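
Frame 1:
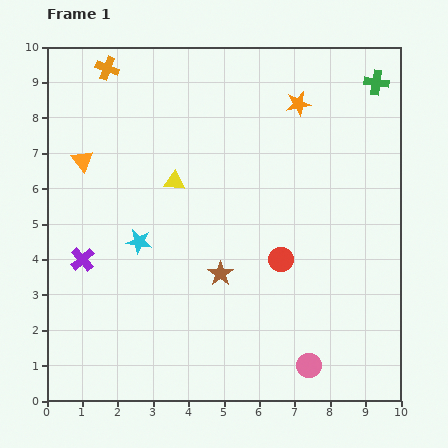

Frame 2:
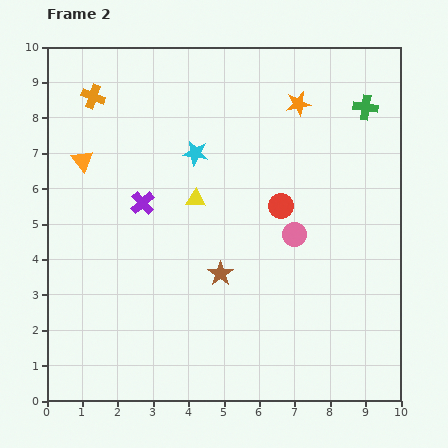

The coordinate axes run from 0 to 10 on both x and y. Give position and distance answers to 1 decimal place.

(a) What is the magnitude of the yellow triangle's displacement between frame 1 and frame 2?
0.8

The yellow triangle moved from (3.6, 6.2) to (4.2, 5.7), a distance of √(0.6² + 0.5²) ≈ 0.8.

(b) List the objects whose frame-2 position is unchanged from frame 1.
the orange triangle, the brown star, the orange star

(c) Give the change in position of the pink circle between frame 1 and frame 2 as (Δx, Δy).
(-0.4, 3.7)

The pink circle was at (7.4, 1.0) in frame 1 and (7.0, 4.7) in frame 2.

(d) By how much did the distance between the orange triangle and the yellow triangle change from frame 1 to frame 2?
+0.7

Distance in frame 1: 2.7. Distance in frame 2: 3.4.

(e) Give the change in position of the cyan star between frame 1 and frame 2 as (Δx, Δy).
(1.6, 2.5)

The cyan star was at (2.6, 4.5) in frame 1 and (4.2, 7.0) in frame 2.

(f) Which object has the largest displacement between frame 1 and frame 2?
the pink circle

(moved 3.7; next 3.0)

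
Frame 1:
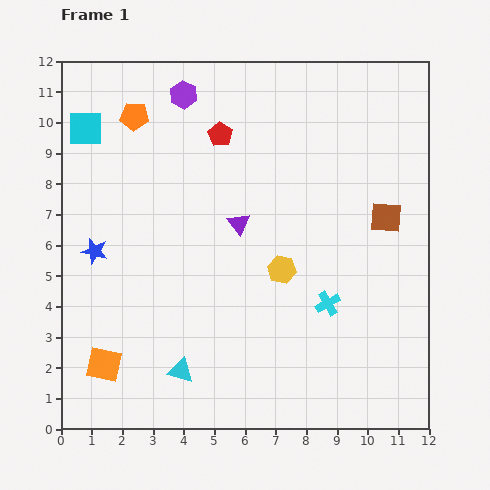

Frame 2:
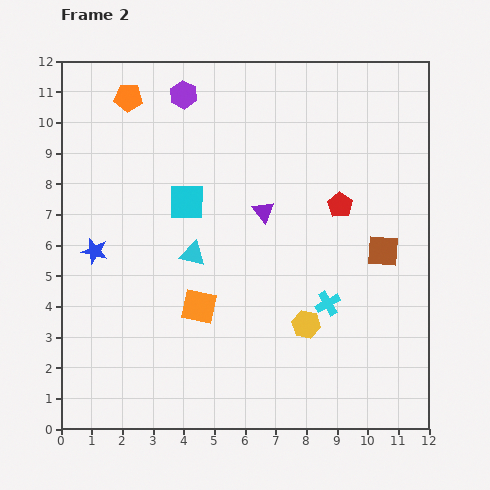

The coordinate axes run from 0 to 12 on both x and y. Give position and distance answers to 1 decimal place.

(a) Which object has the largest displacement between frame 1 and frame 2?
the red pentagon

(moved 4.5; next 4.1)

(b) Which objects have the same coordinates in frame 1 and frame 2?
the purple hexagon, the cyan cross, the blue star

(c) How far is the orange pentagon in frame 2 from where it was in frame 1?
0.6

The orange pentagon moved from (2.4, 10.2) to (2.2, 10.8), a distance of √(0.2² + 0.6²) ≈ 0.6.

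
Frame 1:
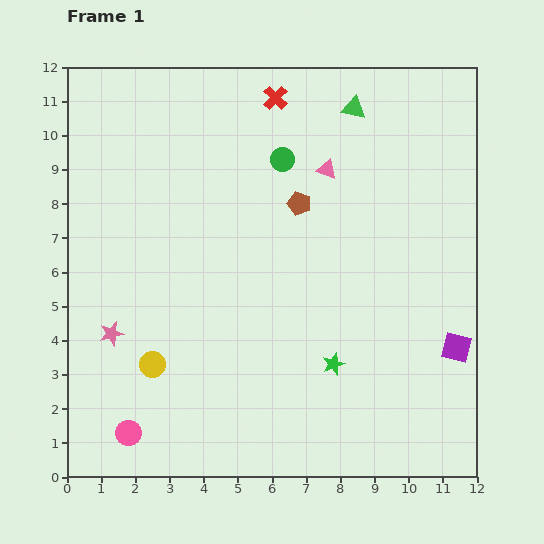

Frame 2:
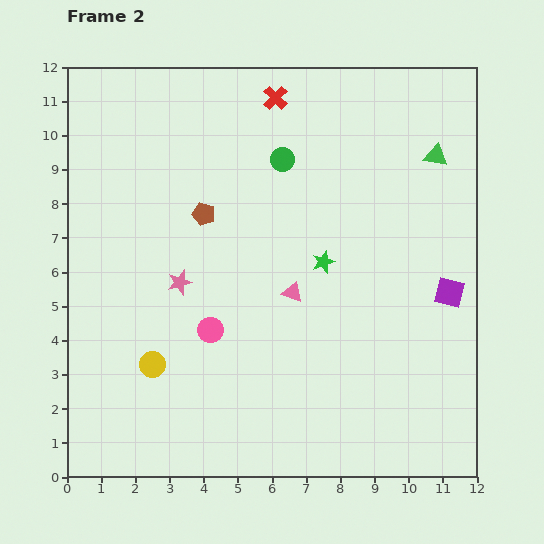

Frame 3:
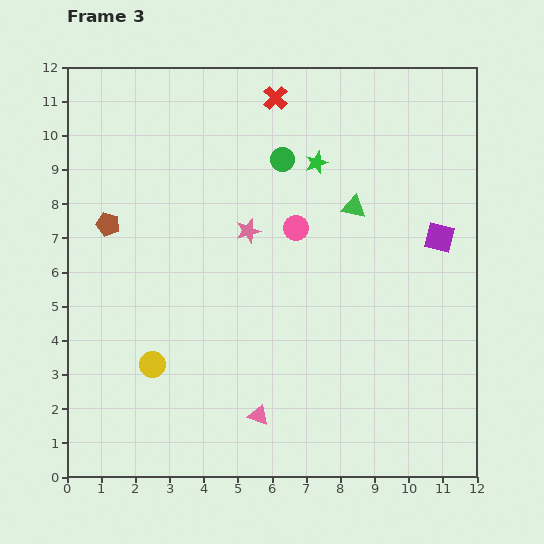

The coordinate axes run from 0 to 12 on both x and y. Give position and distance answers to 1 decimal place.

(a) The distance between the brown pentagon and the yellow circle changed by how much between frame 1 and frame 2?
-1.8

Distance in frame 1: 6.4. Distance in frame 2: 4.6.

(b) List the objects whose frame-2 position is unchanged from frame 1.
the green circle, the red cross, the yellow circle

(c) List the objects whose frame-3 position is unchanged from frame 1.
the green circle, the red cross, the yellow circle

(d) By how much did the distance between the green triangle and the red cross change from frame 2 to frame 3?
-1.1

Distance in frame 2: 5.0. Distance in frame 3: 3.9.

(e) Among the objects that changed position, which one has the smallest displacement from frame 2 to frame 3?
the purple square

(moved 1.6)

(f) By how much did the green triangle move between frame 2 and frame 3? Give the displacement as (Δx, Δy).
(-2.4, -1.5)

The green triangle was at (10.8, 9.4) in frame 2 and (8.4, 7.9) in frame 3.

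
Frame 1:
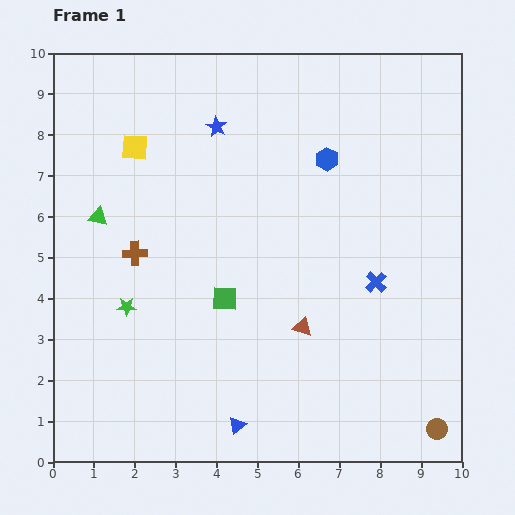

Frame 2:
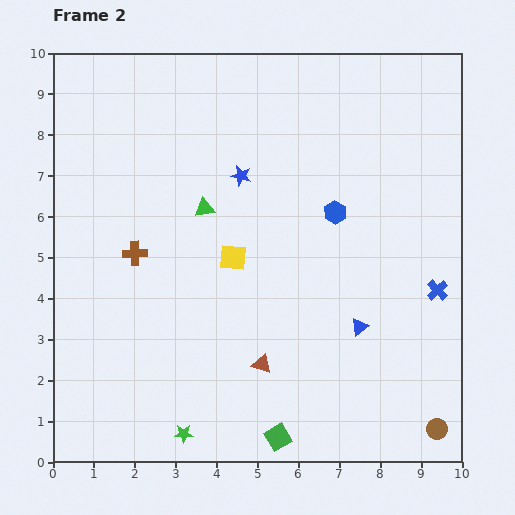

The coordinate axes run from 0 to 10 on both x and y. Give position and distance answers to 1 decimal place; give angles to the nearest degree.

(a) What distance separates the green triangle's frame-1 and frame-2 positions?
2.6

The green triangle moved from (1.1, 6.0) to (3.7, 6.2), a distance of √(2.6² + 0.2²) ≈ 2.6.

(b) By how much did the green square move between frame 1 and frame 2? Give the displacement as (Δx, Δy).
(1.3, -3.4)

The green square was at (4.2, 4.0) in frame 1 and (5.5, 0.6) in frame 2.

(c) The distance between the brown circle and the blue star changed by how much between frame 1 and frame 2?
-1.4

Distance in frame 1: 9.2. Distance in frame 2: 7.8.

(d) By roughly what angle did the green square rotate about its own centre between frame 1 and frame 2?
31° counter-clockwise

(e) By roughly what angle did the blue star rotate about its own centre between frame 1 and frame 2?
18° counter-clockwise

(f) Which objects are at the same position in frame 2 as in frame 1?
the brown circle, the brown cross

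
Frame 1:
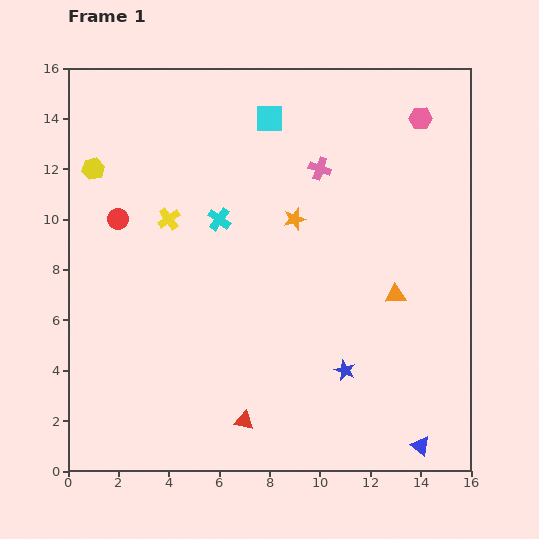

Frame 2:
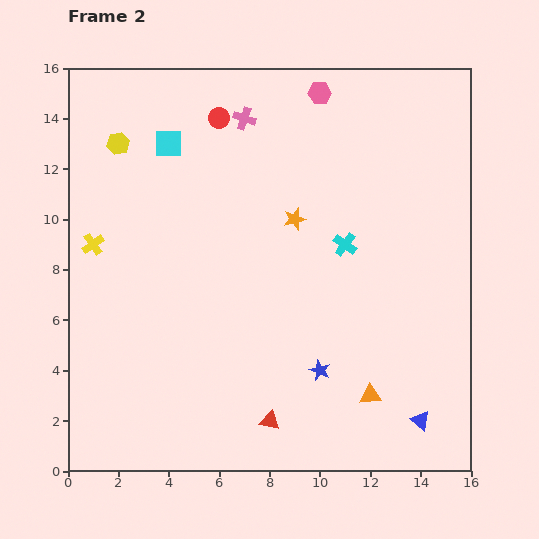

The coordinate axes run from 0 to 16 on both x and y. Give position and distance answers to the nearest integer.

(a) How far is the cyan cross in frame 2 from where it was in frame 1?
5

The cyan cross moved from (6, 10) to (11, 9), a distance of √(5² + 1²) ≈ 5.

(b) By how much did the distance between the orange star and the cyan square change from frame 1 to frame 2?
+2

Distance in frame 1: 4. Distance in frame 2: 6.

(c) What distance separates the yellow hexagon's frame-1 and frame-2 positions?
1

The yellow hexagon moved from (1, 12) to (2, 13), a distance of √(1² + 1²) ≈ 1.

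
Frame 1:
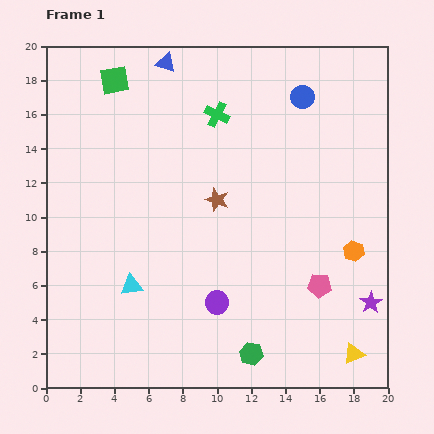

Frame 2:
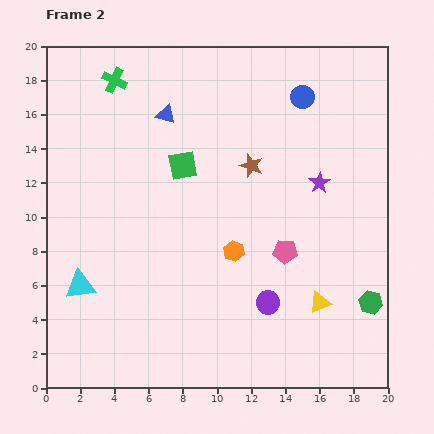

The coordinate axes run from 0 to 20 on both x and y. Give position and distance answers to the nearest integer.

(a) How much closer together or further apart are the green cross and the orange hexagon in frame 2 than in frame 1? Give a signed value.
+1

Distance in frame 1: 11. Distance in frame 2: 12.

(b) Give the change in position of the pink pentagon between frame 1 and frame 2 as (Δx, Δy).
(-2, 2)

The pink pentagon was at (16, 6) in frame 1 and (14, 8) in frame 2.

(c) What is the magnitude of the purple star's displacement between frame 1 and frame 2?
8

The purple star moved from (19, 5) to (16, 12), a distance of √(3² + 7²) ≈ 8.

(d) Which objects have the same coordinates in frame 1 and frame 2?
the blue circle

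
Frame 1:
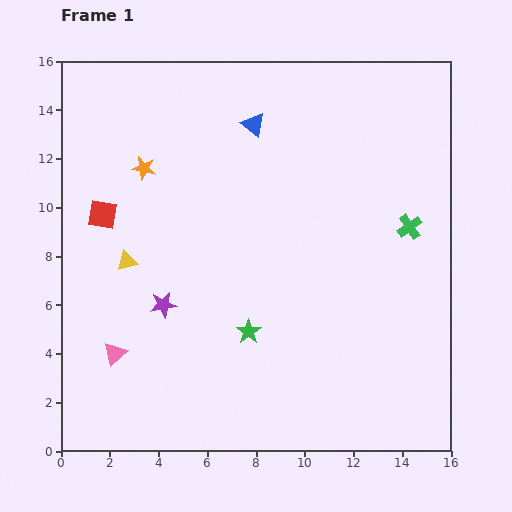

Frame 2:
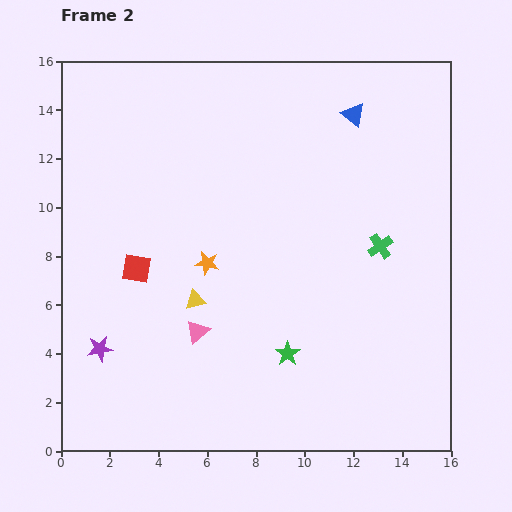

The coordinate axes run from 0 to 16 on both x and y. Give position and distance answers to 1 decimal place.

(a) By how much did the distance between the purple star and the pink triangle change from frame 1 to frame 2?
+1.3

Distance in frame 1: 2.8. Distance in frame 2: 4.1.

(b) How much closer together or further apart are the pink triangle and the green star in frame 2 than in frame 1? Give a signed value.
-1.8

Distance in frame 1: 5.6. Distance in frame 2: 3.8.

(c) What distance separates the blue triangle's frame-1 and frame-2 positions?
4.1

The blue triangle moved from (7.9, 13.4) to (12.0, 13.8), a distance of √(4.1² + 0.4²) ≈ 4.1.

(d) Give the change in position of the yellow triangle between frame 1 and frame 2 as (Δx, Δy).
(2.8, -1.6)

The yellow triangle was at (2.7, 7.8) in frame 1 and (5.5, 6.2) in frame 2.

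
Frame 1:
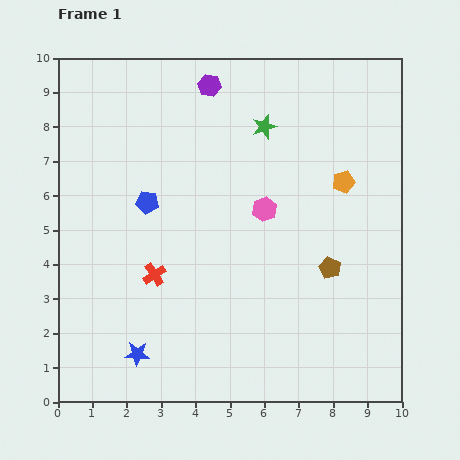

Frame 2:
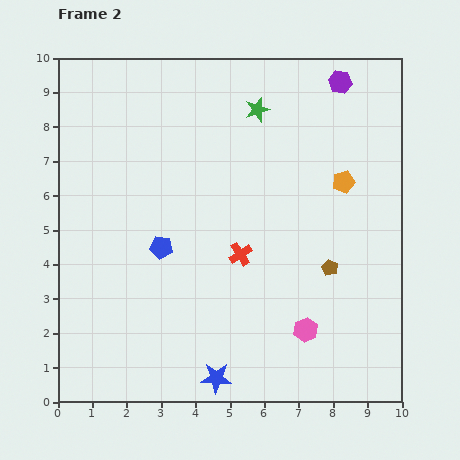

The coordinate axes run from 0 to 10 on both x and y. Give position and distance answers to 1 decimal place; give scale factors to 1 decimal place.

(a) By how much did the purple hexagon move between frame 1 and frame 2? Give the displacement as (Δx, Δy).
(3.8, 0.1)

The purple hexagon was at (4.4, 9.2) in frame 1 and (8.2, 9.3) in frame 2.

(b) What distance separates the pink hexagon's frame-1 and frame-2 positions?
3.7

The pink hexagon moved from (6.0, 5.6) to (7.2, 2.1), a distance of √(1.2² + 3.5²) ≈ 3.7.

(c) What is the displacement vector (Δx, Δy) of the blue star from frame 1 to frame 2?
(2.3, -0.7)

The blue star was at (2.3, 1.4) in frame 1 and (4.6, 0.7) in frame 2.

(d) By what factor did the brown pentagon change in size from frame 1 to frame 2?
0.8×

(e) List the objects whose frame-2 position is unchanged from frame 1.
the brown pentagon, the orange pentagon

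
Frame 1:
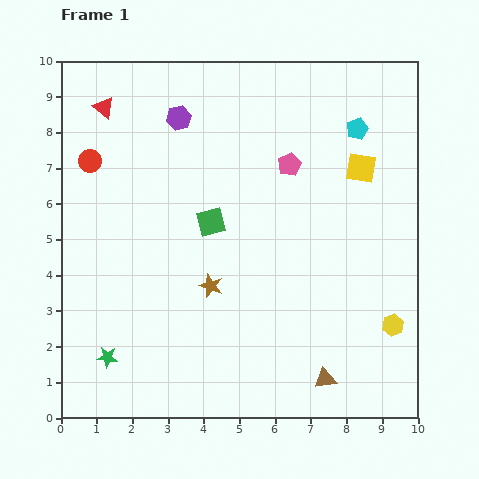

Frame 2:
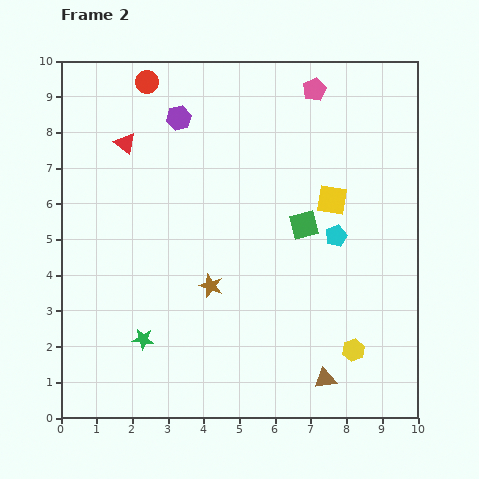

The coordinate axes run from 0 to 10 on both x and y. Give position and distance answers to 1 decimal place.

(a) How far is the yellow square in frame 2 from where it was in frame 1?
1.2

The yellow square moved from (8.4, 7.0) to (7.6, 6.1), a distance of √(0.8² + 0.9²) ≈ 1.2.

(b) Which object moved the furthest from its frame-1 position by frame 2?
the cyan pentagon

(moved 3.1; next 2.7)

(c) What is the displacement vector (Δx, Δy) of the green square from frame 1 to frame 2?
(2.6, -0.1)

The green square was at (4.2, 5.5) in frame 1 and (6.8, 5.4) in frame 2.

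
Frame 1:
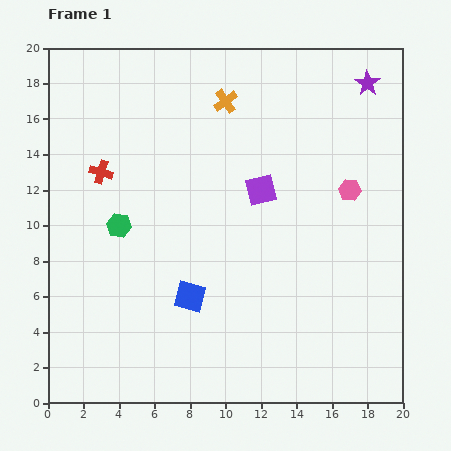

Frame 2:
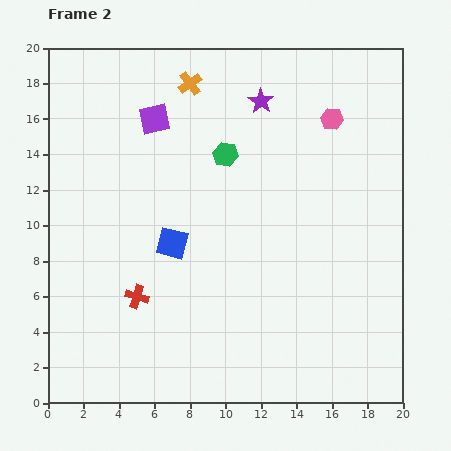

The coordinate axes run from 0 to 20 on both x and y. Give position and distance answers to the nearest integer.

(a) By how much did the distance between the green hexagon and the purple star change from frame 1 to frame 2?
-12

Distance in frame 1: 16. Distance in frame 2: 4.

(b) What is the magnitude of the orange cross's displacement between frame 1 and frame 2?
2

The orange cross moved from (10, 17) to (8, 18), a distance of √(2² + 1²) ≈ 2.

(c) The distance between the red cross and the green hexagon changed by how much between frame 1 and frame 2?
+6

Distance in frame 1: 3. Distance in frame 2: 9.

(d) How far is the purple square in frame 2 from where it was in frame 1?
7

The purple square moved from (12, 12) to (6, 16), a distance of √(6² + 4²) ≈ 7.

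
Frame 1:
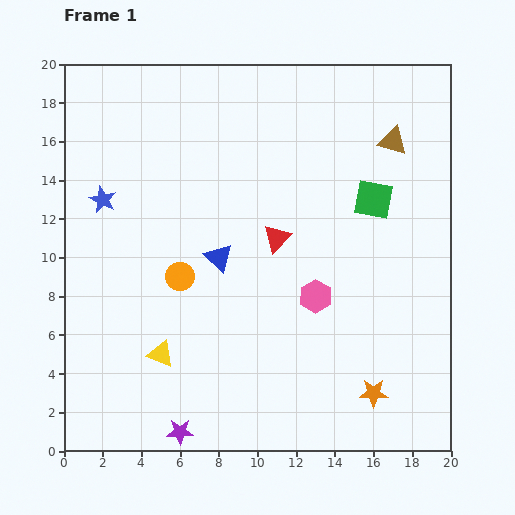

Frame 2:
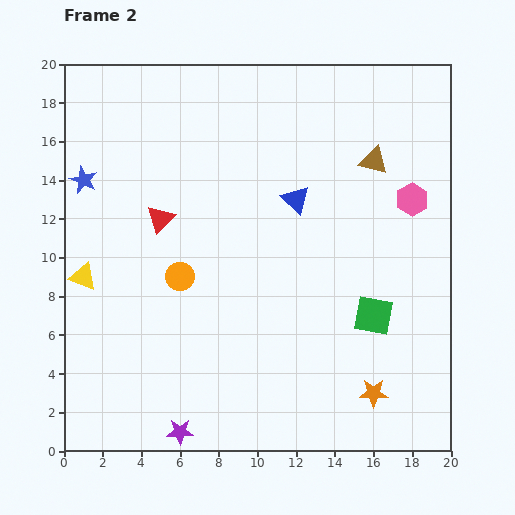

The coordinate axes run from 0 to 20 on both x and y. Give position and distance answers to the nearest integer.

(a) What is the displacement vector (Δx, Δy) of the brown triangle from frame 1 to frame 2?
(-1, -1)

The brown triangle was at (17, 16) in frame 1 and (16, 15) in frame 2.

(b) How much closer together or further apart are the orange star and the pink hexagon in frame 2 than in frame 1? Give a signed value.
+4

Distance in frame 1: 6. Distance in frame 2: 10.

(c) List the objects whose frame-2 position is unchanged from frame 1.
the orange star, the orange circle, the purple star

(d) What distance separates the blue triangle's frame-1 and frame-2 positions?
5

The blue triangle moved from (8, 10) to (12, 13), a distance of √(4² + 3²) ≈ 5.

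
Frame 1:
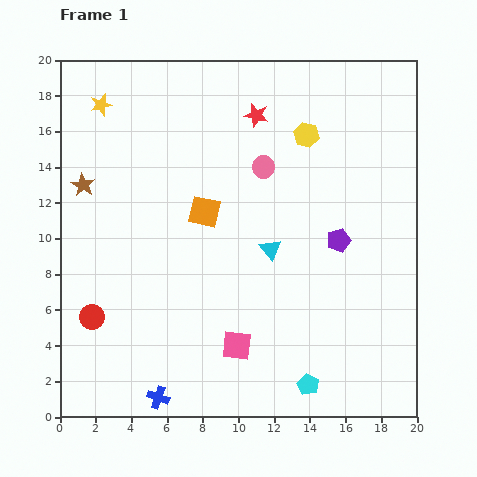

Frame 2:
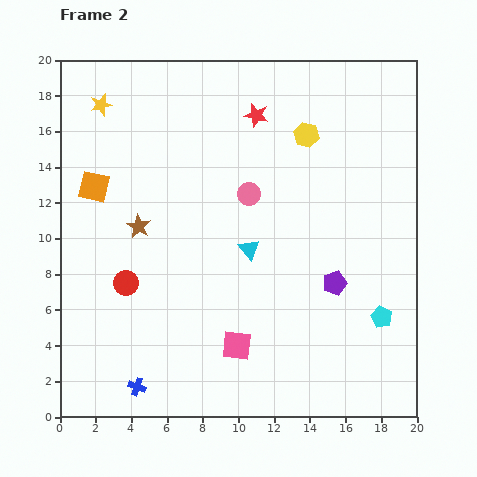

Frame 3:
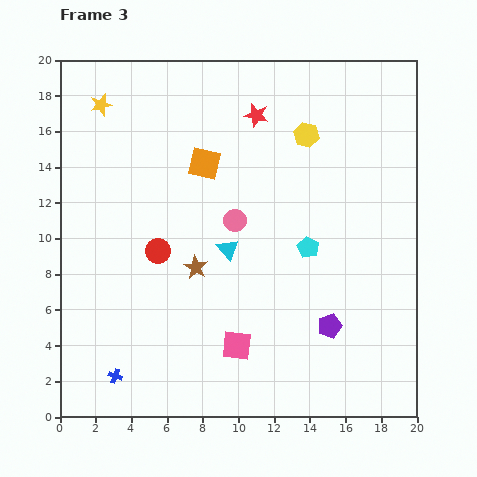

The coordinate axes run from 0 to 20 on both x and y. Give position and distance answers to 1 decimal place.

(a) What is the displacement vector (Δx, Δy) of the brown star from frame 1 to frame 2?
(3.1, -2.3)

The brown star was at (1.3, 13.0) in frame 1 and (4.4, 10.7) in frame 2.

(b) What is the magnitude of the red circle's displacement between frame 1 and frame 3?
5.2

The red circle moved from (1.8, 5.6) to (5.5, 9.3), a distance of √(3.7² + 3.7²) ≈ 5.2.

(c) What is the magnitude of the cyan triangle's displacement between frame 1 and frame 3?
2.4

The cyan triangle moved from (11.8, 9.4) to (9.4, 9.4), a distance of √(2.4² + 0.0²) ≈ 2.4.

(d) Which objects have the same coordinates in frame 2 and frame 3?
the pink square, the yellow star, the red star, the yellow hexagon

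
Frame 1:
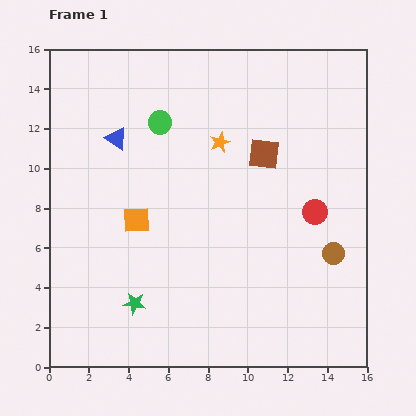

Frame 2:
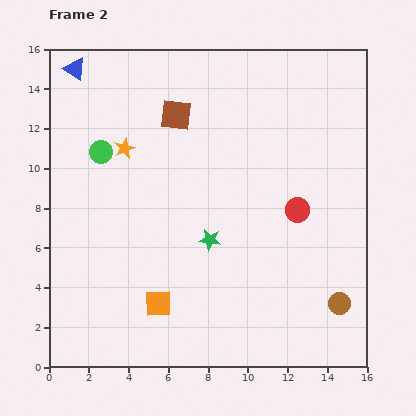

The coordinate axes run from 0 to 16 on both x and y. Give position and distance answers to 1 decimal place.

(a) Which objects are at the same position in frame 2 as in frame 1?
none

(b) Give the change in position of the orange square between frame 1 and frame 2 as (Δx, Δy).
(1.1, -4.2)

The orange square was at (4.4, 7.4) in frame 1 and (5.5, 3.2) in frame 2.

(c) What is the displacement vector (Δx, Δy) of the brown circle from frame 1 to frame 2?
(0.3, -2.5)

The brown circle was at (14.3, 5.7) in frame 1 and (14.6, 3.2) in frame 2.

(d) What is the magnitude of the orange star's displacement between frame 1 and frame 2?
4.8

The orange star moved from (8.6, 11.3) to (3.8, 11.0), a distance of √(4.8² + 0.3²) ≈ 4.8.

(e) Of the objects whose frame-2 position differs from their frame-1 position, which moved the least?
the red circle

(moved 0.9)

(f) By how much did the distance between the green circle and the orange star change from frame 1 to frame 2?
-2.0

Distance in frame 1: 3.2. Distance in frame 2: 1.2.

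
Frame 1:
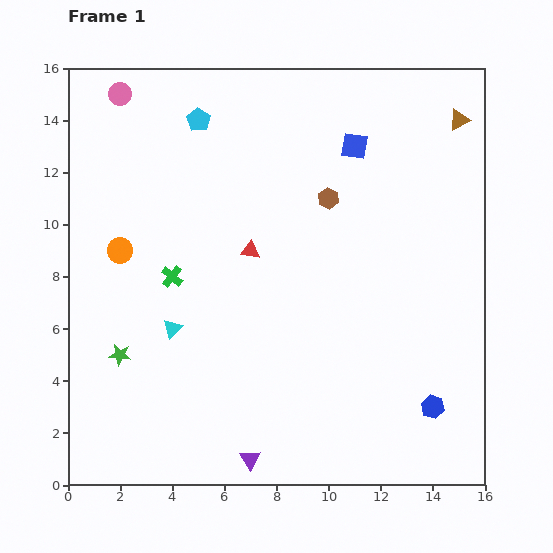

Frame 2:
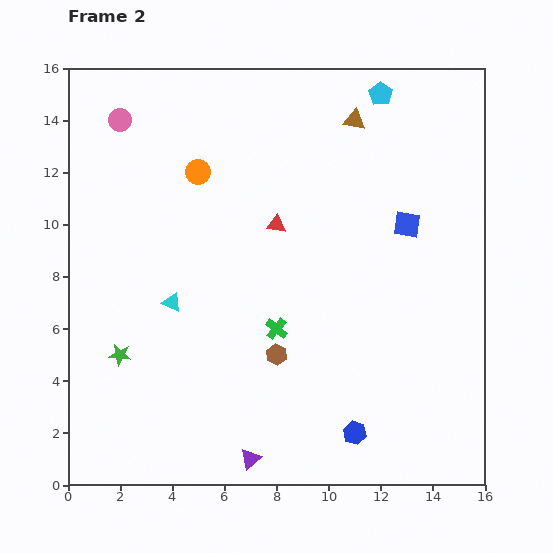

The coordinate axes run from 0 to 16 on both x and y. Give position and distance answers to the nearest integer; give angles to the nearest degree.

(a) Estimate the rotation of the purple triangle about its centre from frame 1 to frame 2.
22° clockwise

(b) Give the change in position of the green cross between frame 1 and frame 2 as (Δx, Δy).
(4, -2)

The green cross was at (4, 8) in frame 1 and (8, 6) in frame 2.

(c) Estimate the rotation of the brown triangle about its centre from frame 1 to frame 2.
37° clockwise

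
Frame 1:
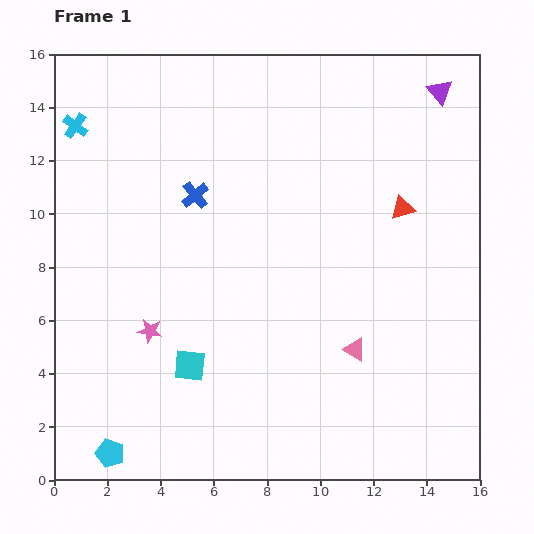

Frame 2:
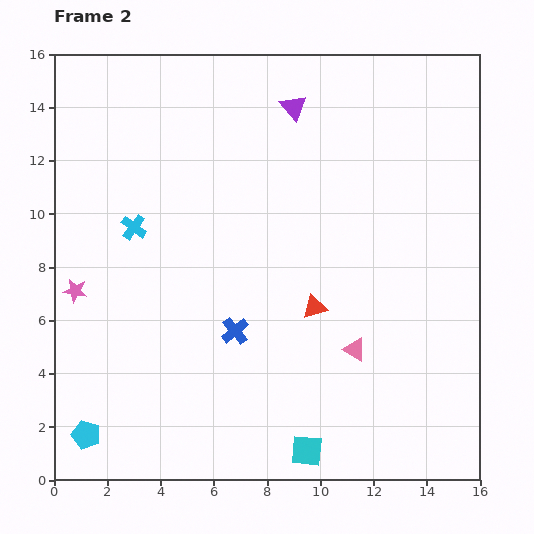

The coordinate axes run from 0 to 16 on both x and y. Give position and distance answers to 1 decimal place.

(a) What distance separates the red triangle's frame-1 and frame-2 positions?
5.0

The red triangle moved from (13.1, 10.2) to (9.8, 6.5), a distance of √(3.3² + 3.7²) ≈ 5.0.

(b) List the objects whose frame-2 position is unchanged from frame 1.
the pink triangle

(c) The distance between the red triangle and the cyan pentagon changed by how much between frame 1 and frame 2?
-4.5

Distance in frame 1: 14.3. Distance in frame 2: 9.8.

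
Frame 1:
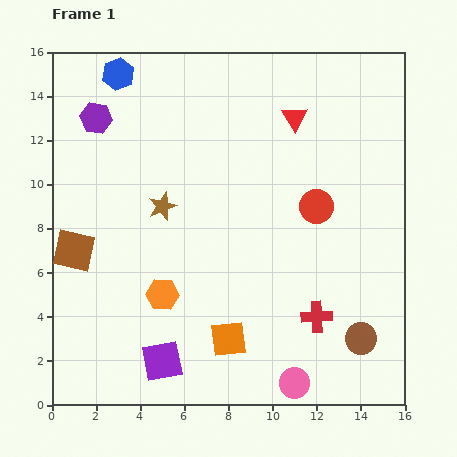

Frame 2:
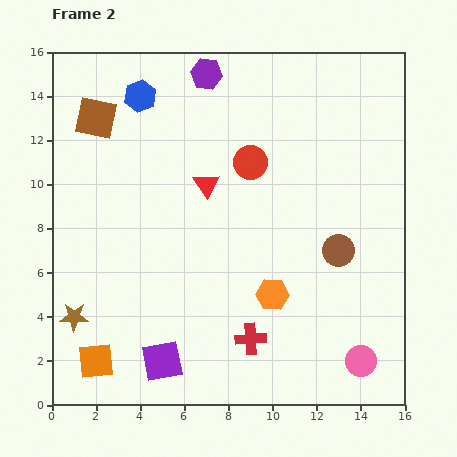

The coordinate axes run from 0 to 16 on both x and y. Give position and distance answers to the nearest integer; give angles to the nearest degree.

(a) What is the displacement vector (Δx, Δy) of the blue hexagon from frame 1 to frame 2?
(1, -1)

The blue hexagon was at (3, 15) in frame 1 and (4, 14) in frame 2.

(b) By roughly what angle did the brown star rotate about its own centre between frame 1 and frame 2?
22° clockwise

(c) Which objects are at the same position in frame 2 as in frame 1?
the purple square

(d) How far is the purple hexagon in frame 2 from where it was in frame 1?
5

The purple hexagon moved from (2, 13) to (7, 15), a distance of √(5² + 2²) ≈ 5.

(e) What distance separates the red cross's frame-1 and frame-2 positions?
3

The red cross moved from (12, 4) to (9, 3), a distance of √(3² + 1²) ≈ 3.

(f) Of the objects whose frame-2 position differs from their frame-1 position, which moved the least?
the blue hexagon

(moved 1)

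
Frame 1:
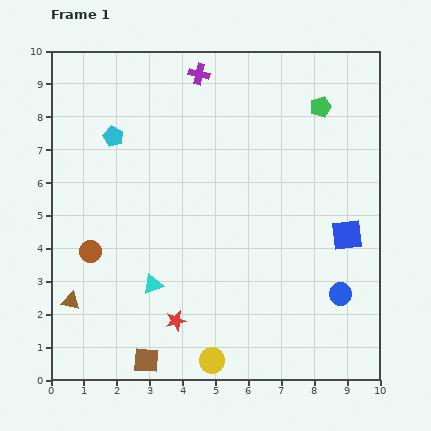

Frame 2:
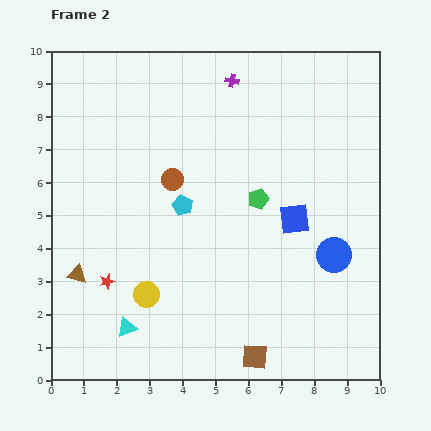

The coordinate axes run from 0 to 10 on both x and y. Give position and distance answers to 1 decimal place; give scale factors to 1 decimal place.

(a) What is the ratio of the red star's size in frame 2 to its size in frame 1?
0.8×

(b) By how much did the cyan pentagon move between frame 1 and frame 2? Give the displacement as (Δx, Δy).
(2.1, -2.1)

The cyan pentagon was at (1.9, 7.4) in frame 1 and (4.0, 5.3) in frame 2.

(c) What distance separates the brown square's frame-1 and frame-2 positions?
3.3

The brown square moved from (2.9, 0.6) to (6.2, 0.7), a distance of √(3.3² + 0.1²) ≈ 3.3.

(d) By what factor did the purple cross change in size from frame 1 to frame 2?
0.6×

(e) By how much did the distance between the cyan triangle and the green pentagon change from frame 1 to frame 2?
-1.8

Distance in frame 1: 7.4. Distance in frame 2: 5.6.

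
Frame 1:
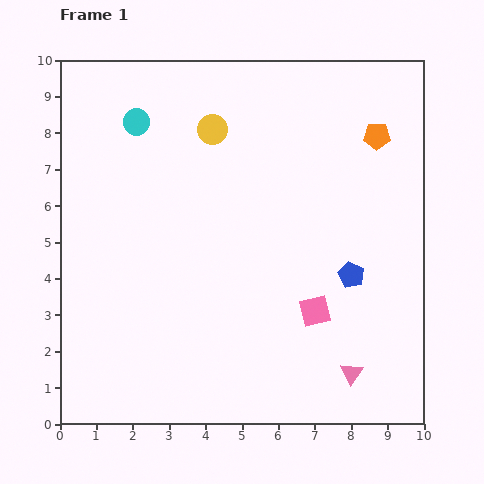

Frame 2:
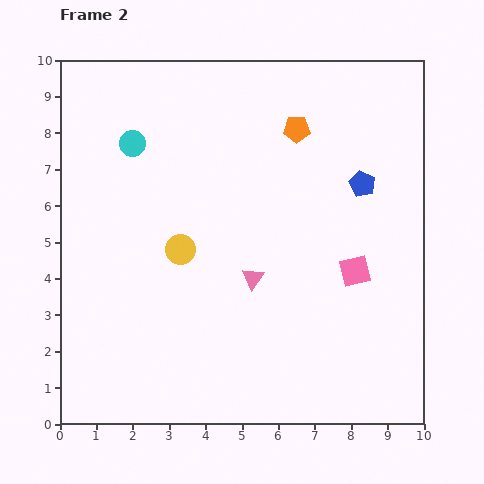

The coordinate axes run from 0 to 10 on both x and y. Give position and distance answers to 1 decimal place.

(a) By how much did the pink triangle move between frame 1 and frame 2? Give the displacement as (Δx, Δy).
(-2.7, 2.6)

The pink triangle was at (8.0, 1.4) in frame 1 and (5.3, 4.0) in frame 2.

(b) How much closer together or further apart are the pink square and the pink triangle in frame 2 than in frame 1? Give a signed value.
+0.8

Distance in frame 1: 2.0. Distance in frame 2: 2.8.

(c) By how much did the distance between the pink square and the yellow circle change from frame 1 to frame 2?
-0.9

Distance in frame 1: 5.7. Distance in frame 2: 4.8.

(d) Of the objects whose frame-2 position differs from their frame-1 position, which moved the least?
the cyan circle

(moved 0.6)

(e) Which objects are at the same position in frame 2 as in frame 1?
none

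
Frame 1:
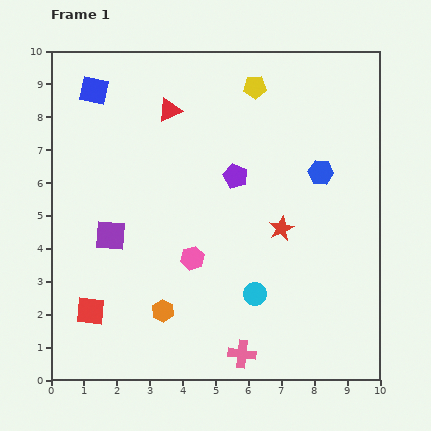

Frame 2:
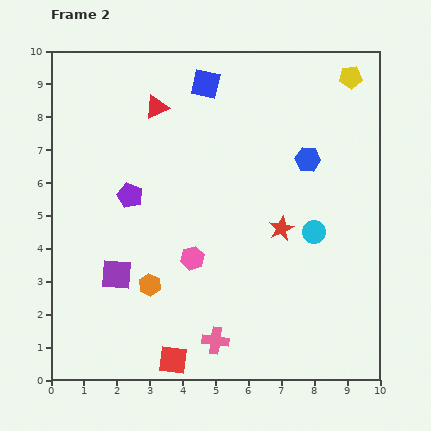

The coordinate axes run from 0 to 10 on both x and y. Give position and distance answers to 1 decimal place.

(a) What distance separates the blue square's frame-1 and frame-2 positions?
3.4

The blue square moved from (1.3, 8.8) to (4.7, 9.0), a distance of √(3.4² + 0.2²) ≈ 3.4.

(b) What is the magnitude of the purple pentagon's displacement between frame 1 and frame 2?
3.3

The purple pentagon moved from (5.6, 6.2) to (2.4, 5.6), a distance of √(3.2² + 0.6²) ≈ 3.3.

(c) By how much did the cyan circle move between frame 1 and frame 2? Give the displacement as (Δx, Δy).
(1.8, 1.9)

The cyan circle was at (6.2, 2.6) in frame 1 and (8.0, 4.5) in frame 2.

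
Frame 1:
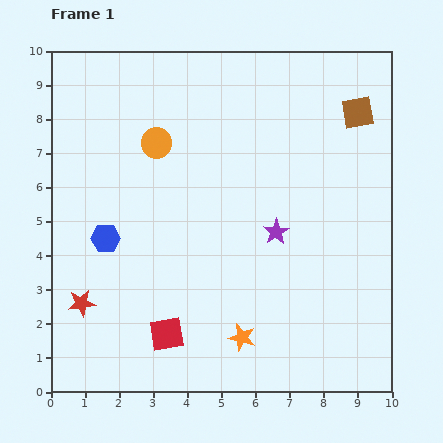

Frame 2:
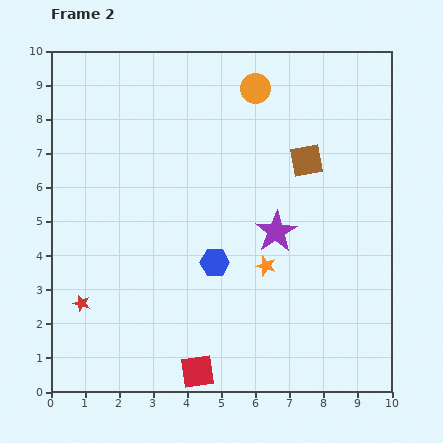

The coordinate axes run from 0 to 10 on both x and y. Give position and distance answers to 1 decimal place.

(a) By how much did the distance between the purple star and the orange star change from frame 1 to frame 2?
-2.3

Distance in frame 1: 3.3. Distance in frame 2: 1.0.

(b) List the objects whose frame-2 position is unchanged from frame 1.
the purple star, the red star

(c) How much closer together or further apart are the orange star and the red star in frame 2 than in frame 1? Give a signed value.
+0.7

Distance in frame 1: 4.8. Distance in frame 2: 5.5.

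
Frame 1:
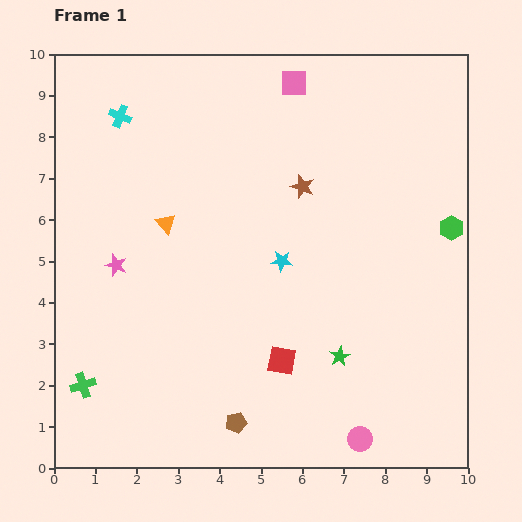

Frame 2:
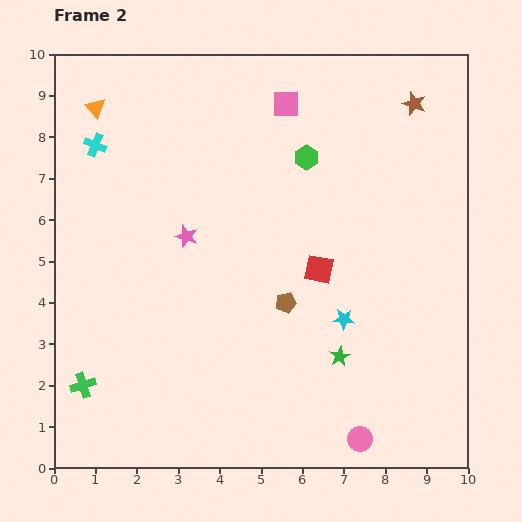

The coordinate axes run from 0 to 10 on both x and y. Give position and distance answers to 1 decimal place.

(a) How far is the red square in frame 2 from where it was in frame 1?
2.4

The red square moved from (5.5, 2.6) to (6.4, 4.8), a distance of √(0.9² + 2.2²) ≈ 2.4.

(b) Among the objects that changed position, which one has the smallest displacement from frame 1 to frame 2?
the pink square

(moved 0.5)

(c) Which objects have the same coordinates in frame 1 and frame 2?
the green cross, the green star, the pink circle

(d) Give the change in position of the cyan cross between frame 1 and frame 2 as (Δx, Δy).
(-0.6, -0.7)

The cyan cross was at (1.6, 8.5) in frame 1 and (1.0, 7.8) in frame 2.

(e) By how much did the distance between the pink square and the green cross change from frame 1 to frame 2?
-0.5

Distance in frame 1: 8.9. Distance in frame 2: 8.4.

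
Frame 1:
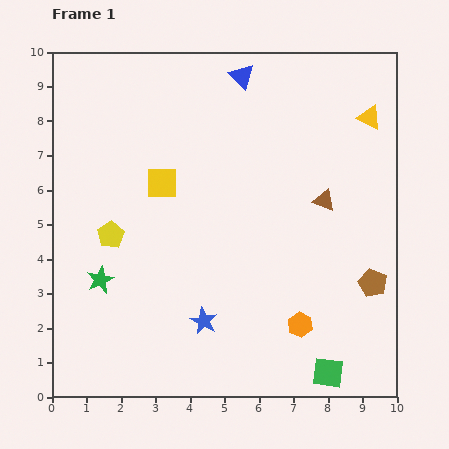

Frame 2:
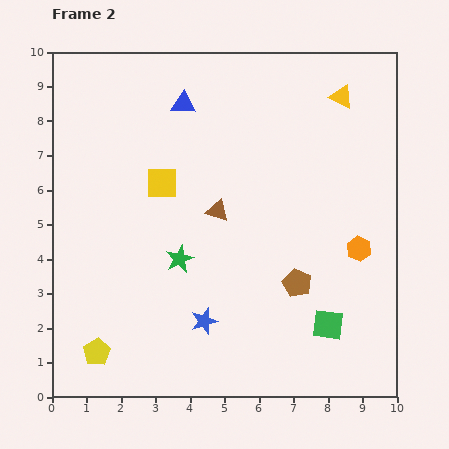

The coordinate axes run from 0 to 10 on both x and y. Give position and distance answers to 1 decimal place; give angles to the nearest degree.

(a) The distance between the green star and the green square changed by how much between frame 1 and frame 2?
-2.4

Distance in frame 1: 7.1. Distance in frame 2: 4.7.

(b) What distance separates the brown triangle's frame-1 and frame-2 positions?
3.1

The brown triangle moved from (7.9, 5.7) to (4.8, 5.4), a distance of √(3.1² + 0.3²) ≈ 3.1.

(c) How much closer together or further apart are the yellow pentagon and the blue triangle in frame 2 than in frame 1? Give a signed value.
+1.6

Distance in frame 1: 6.0. Distance in frame 2: 7.6.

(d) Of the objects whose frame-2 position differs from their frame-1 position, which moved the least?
the yellow triangle

(moved 1.0)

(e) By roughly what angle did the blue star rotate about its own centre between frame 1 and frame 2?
27° clockwise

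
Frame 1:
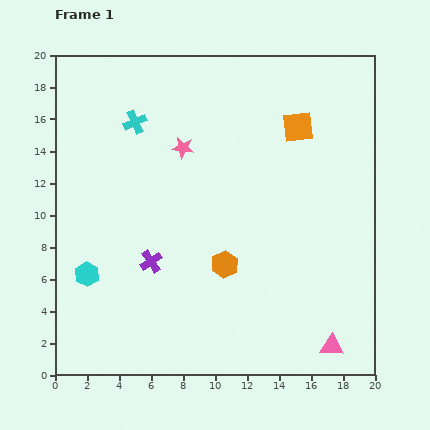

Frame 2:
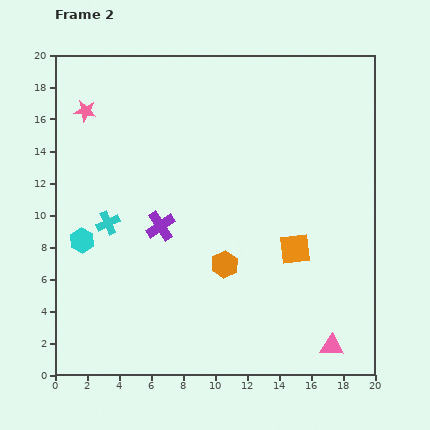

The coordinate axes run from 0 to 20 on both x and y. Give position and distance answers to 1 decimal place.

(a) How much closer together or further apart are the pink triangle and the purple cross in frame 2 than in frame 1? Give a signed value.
+0.6

Distance in frame 1: 12.5. Distance in frame 2: 13.1.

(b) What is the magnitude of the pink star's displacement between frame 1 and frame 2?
6.5

The pink star moved from (8.0, 14.2) to (1.9, 16.5), a distance of √(6.1² + 2.3²) ≈ 6.5.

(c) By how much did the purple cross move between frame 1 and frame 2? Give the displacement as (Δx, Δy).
(0.6, 2.2)

The purple cross was at (6.0, 7.1) in frame 1 and (6.6, 9.3) in frame 2.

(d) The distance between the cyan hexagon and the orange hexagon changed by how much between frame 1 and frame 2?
+0.4

Distance in frame 1: 8.6. Distance in frame 2: 9.0.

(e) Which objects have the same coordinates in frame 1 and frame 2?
the orange hexagon, the pink triangle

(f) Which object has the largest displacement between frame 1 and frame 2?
the orange square

(moved 7.6; next 6.5)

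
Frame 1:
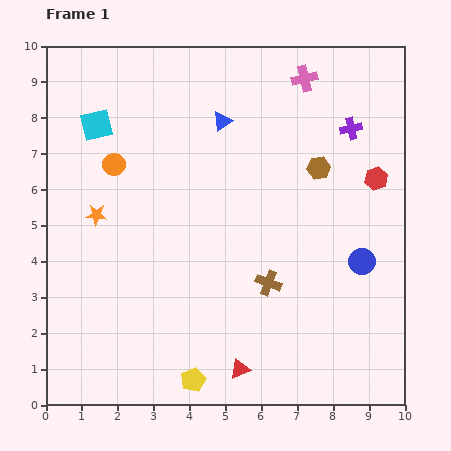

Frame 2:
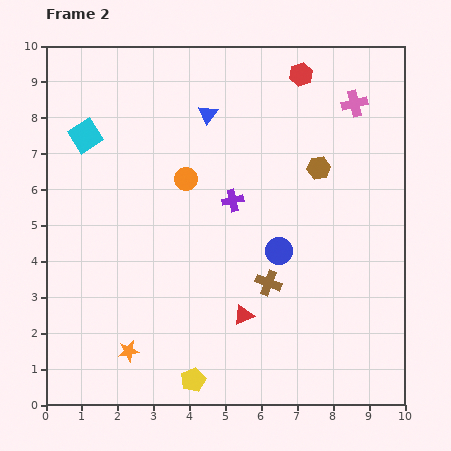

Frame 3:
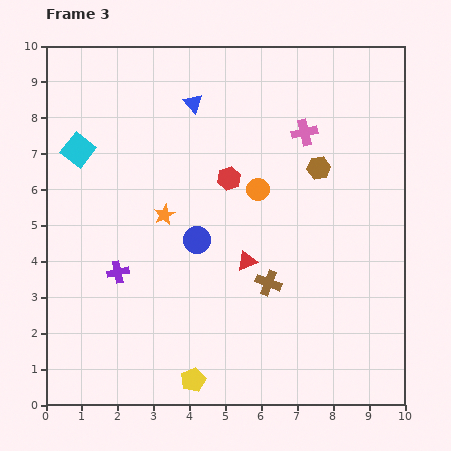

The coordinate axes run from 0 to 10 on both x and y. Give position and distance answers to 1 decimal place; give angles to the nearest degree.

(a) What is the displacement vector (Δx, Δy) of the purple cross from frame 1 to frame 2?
(-3.3, -2.0)

The purple cross was at (8.5, 7.7) in frame 1 and (5.2, 5.7) in frame 2.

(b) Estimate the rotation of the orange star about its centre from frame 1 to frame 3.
31° counter-clockwise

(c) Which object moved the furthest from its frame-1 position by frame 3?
the purple cross

(moved 7.6; next 4.6)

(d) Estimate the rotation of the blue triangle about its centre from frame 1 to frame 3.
36° counter-clockwise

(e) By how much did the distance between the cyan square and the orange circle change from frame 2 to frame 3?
+2.1

Distance in frame 2: 3.0. Distance in frame 3: 5.1.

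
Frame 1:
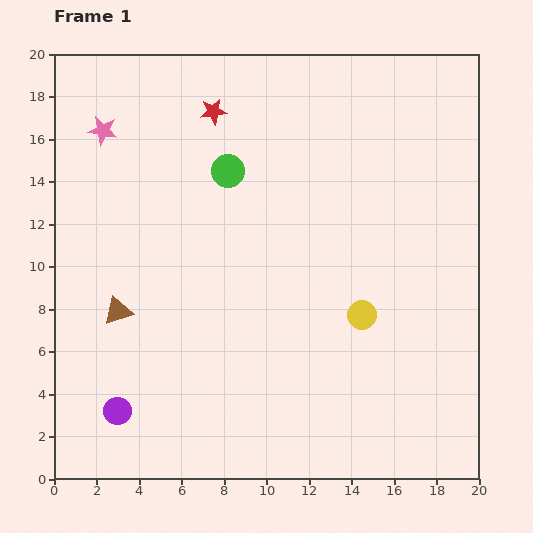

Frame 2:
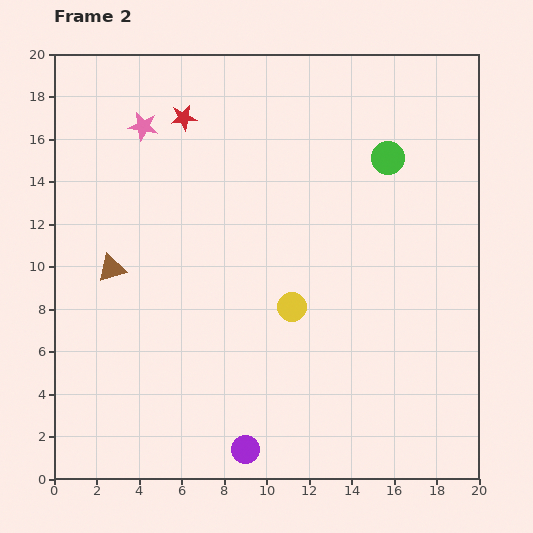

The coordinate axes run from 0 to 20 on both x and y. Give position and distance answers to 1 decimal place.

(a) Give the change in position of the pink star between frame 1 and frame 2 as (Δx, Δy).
(1.9, 0.2)

The pink star was at (2.3, 16.4) in frame 1 and (4.2, 16.6) in frame 2.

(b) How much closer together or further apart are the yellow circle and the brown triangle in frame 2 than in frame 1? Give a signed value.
-2.8

Distance in frame 1: 11.5. Distance in frame 2: 8.7.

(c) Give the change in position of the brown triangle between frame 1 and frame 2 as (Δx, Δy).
(-0.3, 2.0)

The brown triangle was at (3.0, 7.9) in frame 1 and (2.7, 9.9) in frame 2.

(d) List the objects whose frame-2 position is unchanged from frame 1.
none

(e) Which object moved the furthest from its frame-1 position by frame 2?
the green circle

(moved 7.5; next 6.3)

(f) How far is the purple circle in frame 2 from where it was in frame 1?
6.3

The purple circle moved from (3.0, 3.2) to (9.0, 1.4), a distance of √(6.0² + 1.8²) ≈ 6.3.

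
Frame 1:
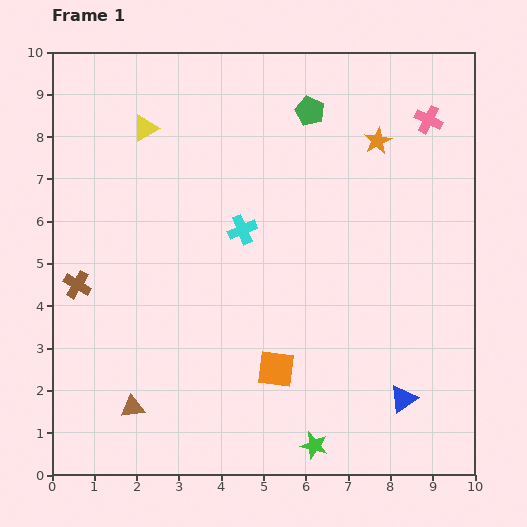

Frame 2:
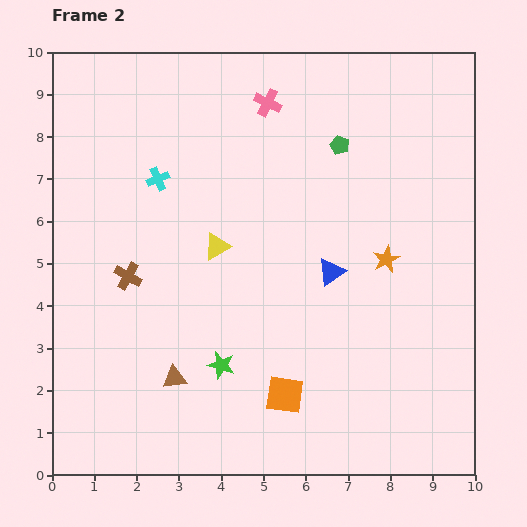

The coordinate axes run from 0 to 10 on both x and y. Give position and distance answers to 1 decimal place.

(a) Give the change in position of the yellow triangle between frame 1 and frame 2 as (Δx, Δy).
(1.7, -2.8)

The yellow triangle was at (2.2, 8.2) in frame 1 and (3.9, 5.4) in frame 2.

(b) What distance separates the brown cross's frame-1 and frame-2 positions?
1.2

The brown cross moved from (0.6, 4.5) to (1.8, 4.7), a distance of √(1.2² + 0.2²) ≈ 1.2.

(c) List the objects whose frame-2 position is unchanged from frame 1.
none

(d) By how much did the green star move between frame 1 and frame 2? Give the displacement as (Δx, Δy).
(-2.2, 1.9)

The green star was at (6.2, 0.7) in frame 1 and (4.0, 2.6) in frame 2.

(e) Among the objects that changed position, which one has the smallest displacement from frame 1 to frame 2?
the orange square

(moved 0.6)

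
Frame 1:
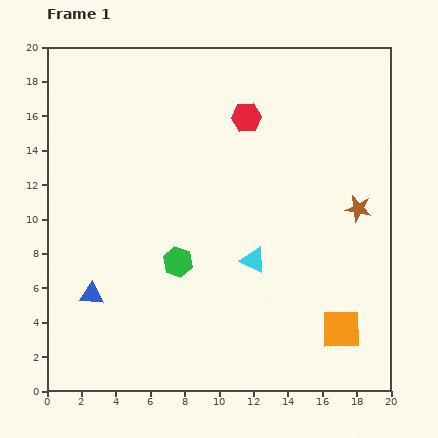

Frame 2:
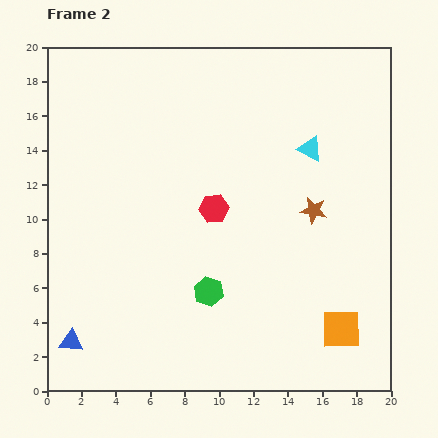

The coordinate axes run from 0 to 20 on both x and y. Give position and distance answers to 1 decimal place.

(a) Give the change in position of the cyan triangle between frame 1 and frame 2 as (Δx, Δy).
(3.3, 6.5)

The cyan triangle was at (12.0, 7.6) in frame 1 and (15.3, 14.1) in frame 2.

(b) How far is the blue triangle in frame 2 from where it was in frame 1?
3.0

The blue triangle moved from (2.6, 5.6) to (1.4, 2.9), a distance of √(1.2² + 2.7²) ≈ 3.0.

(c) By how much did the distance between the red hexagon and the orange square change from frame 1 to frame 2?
-3.3

Distance in frame 1: 13.5. Distance in frame 2: 10.2.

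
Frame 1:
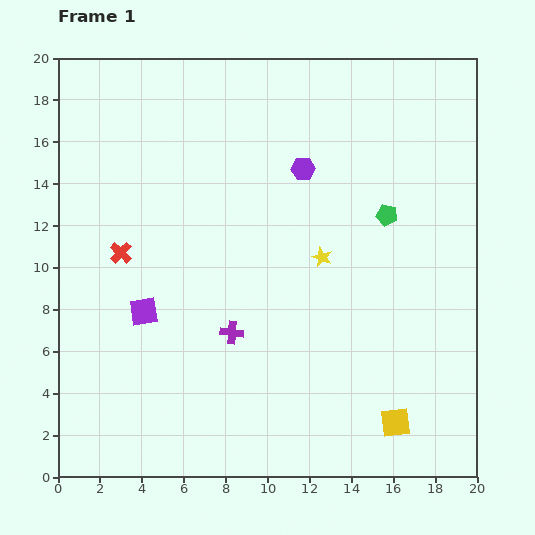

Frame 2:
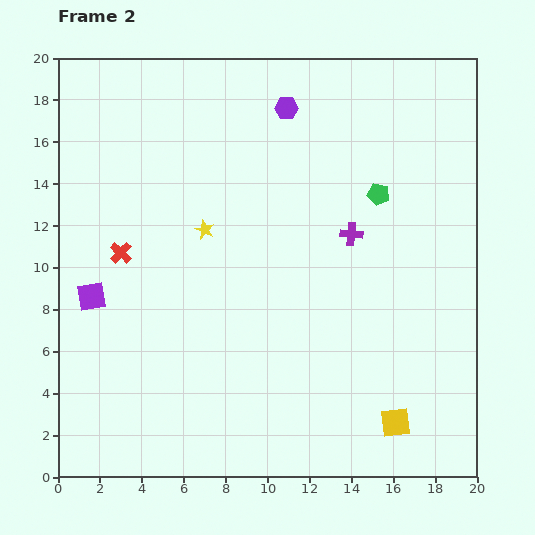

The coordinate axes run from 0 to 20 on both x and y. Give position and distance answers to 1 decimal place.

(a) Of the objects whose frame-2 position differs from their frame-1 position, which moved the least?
the green pentagon

(moved 1.1)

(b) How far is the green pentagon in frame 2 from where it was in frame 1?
1.1

The green pentagon moved from (15.7, 12.5) to (15.3, 13.5), a distance of √(0.4² + 1.0²) ≈ 1.1.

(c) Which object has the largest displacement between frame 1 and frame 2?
the purple cross

(moved 7.4; next 5.7)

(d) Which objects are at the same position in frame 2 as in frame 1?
the red cross, the yellow square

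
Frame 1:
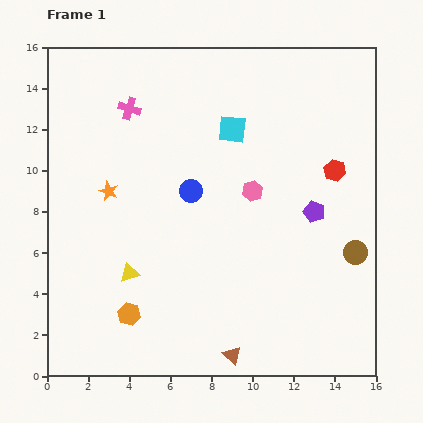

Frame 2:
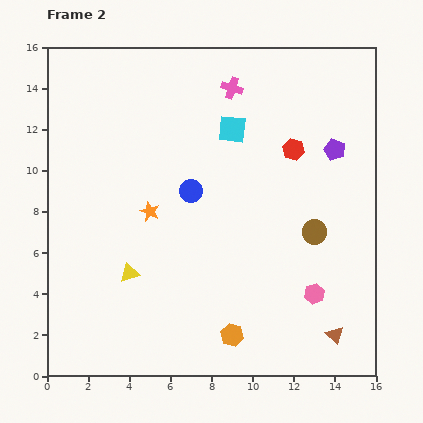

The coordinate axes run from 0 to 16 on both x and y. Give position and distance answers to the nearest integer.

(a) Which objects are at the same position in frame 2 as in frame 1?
the blue circle, the cyan square, the yellow triangle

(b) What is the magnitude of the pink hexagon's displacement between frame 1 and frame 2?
6

The pink hexagon moved from (10, 9) to (13, 4), a distance of √(3² + 5²) ≈ 6.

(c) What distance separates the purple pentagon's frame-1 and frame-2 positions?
3

The purple pentagon moved from (13, 8) to (14, 11), a distance of √(1² + 3²) ≈ 3.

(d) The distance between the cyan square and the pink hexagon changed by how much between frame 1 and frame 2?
+6

Distance in frame 1: 3. Distance in frame 2: 9.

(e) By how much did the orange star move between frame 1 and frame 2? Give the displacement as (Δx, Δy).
(2, -1)

The orange star was at (3, 9) in frame 1 and (5, 8) in frame 2.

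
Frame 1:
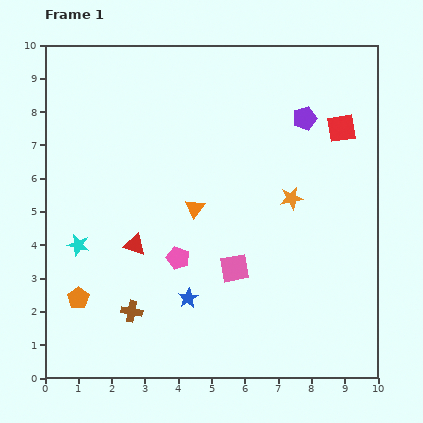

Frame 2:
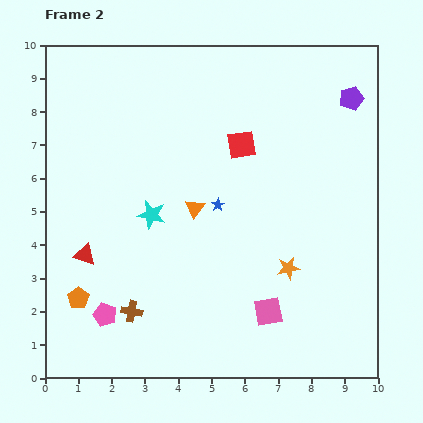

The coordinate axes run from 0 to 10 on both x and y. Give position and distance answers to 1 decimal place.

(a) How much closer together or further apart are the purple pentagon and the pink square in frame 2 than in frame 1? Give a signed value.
+1.9

Distance in frame 1: 5.0. Distance in frame 2: 6.9.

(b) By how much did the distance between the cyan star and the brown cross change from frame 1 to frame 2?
+0.4

Distance in frame 1: 2.6. Distance in frame 2: 3.0.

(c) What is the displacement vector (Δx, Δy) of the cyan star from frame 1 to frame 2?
(2.2, 0.9)

The cyan star was at (1.0, 4.0) in frame 1 and (3.2, 4.9) in frame 2.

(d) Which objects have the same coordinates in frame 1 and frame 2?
the orange triangle, the brown cross, the orange pentagon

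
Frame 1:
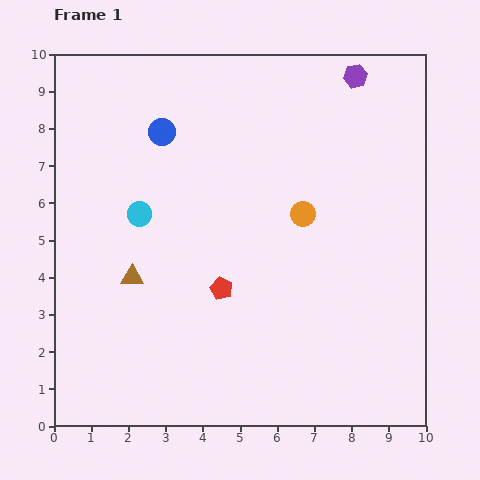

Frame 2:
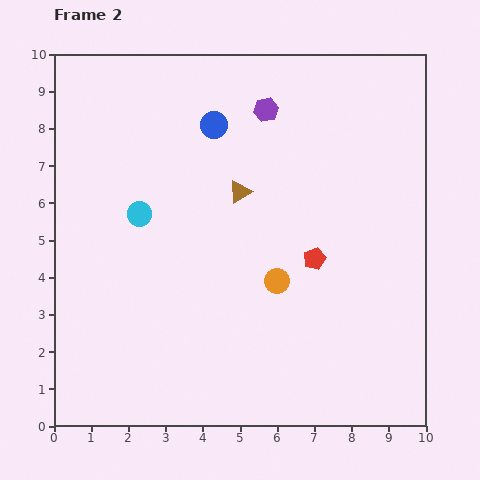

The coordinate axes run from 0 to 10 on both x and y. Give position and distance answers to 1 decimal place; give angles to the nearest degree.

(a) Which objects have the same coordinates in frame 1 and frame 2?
the cyan circle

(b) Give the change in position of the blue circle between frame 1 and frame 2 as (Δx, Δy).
(1.4, 0.2)

The blue circle was at (2.9, 7.9) in frame 1 and (4.3, 8.1) in frame 2.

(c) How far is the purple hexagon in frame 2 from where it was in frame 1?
2.6

The purple hexagon moved from (8.1, 9.4) to (5.7, 8.5), a distance of √(2.4² + 0.9²) ≈ 2.6.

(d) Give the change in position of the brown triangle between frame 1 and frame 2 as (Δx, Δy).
(2.9, 2.3)

The brown triangle was at (2.1, 4.0) in frame 1 and (5.0, 6.3) in frame 2.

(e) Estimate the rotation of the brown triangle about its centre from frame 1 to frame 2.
32° counter-clockwise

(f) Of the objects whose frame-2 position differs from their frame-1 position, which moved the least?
the blue circle

(moved 1.4)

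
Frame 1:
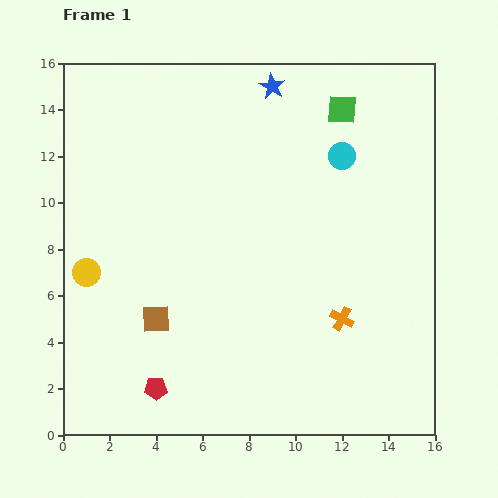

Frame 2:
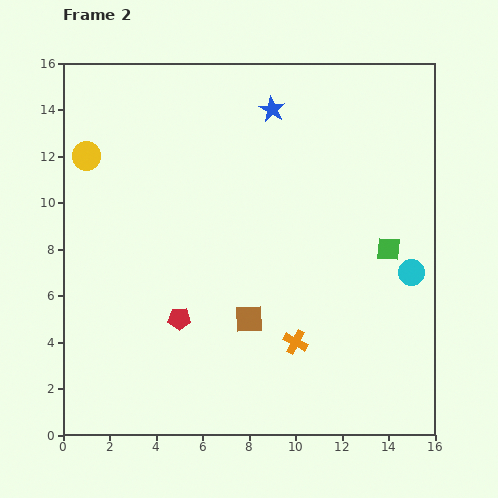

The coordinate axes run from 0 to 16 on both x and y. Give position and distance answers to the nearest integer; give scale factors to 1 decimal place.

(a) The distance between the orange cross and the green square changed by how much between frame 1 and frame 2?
-3

Distance in frame 1: 9. Distance in frame 2: 6.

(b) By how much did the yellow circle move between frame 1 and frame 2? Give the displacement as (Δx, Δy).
(0, 5)

The yellow circle was at (1, 7) in frame 1 and (1, 12) in frame 2.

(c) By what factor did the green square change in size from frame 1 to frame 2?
0.8×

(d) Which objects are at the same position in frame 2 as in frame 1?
none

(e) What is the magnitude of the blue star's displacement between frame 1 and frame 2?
1

The blue star moved from (9, 15) to (9, 14), a distance of √(0² + 1²) ≈ 1.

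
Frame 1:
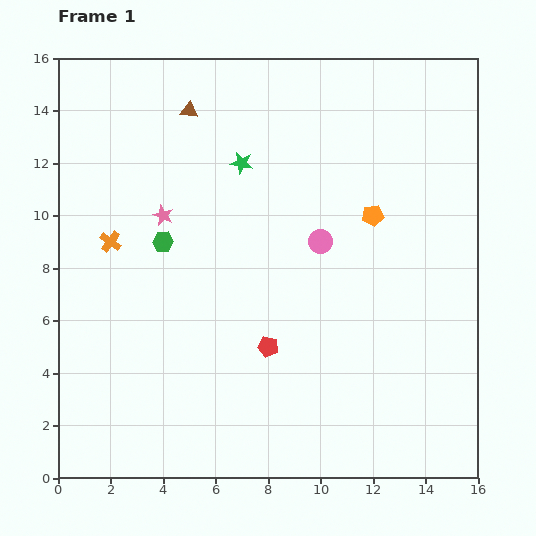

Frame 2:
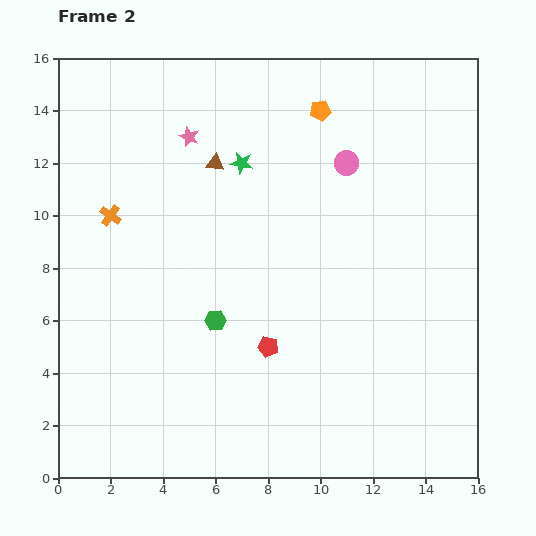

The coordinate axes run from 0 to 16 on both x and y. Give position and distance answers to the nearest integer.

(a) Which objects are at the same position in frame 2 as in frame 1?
the green star, the red pentagon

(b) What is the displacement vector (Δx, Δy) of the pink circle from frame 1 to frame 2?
(1, 3)

The pink circle was at (10, 9) in frame 1 and (11, 12) in frame 2.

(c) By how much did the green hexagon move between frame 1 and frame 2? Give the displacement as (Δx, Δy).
(2, -3)

The green hexagon was at (4, 9) in frame 1 and (6, 6) in frame 2.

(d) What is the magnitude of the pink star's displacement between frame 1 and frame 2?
3

The pink star moved from (4, 10) to (5, 13), a distance of √(1² + 3²) ≈ 3.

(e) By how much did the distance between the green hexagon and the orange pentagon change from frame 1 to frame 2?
+1

Distance in frame 1: 8. Distance in frame 2: 9.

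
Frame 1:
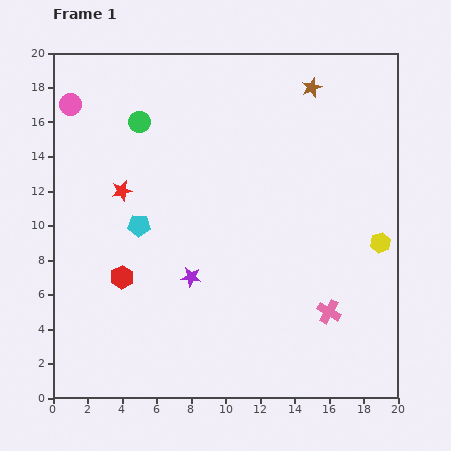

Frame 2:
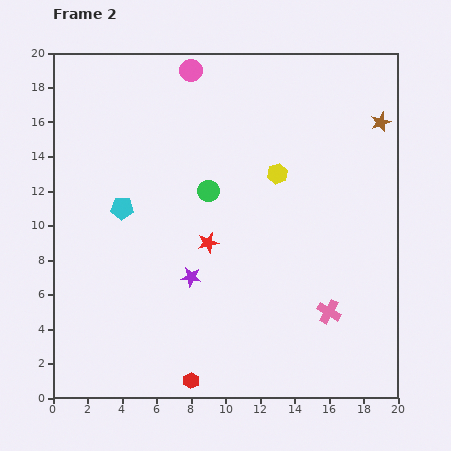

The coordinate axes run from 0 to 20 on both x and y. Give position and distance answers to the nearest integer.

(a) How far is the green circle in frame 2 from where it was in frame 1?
6

The green circle moved from (5, 16) to (9, 12), a distance of √(4² + 4²) ≈ 6.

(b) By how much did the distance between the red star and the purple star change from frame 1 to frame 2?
-4

Distance in frame 1: 6. Distance in frame 2: 2.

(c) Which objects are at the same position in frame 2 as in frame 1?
the pink cross, the purple star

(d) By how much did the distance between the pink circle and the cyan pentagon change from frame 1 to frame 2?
+1

Distance in frame 1: 8. Distance in frame 2: 9.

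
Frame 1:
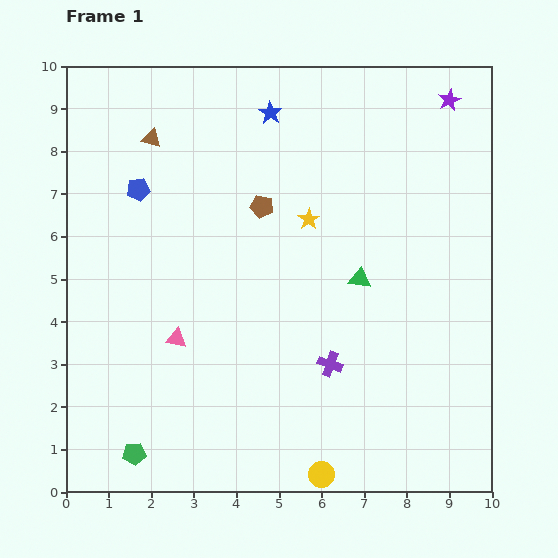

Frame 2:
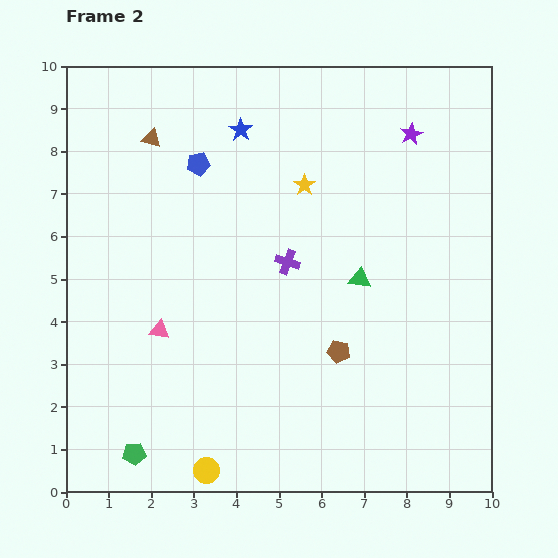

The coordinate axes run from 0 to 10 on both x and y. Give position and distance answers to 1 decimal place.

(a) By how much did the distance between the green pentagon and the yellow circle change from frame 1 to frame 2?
-2.7

Distance in frame 1: 4.4. Distance in frame 2: 1.7.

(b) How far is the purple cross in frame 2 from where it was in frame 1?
2.6

The purple cross moved from (6.2, 3.0) to (5.2, 5.4), a distance of √(1.0² + 2.4²) ≈ 2.6.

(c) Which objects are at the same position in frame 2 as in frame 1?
the green pentagon, the brown triangle, the green triangle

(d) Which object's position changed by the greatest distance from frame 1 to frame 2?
the brown pentagon

(moved 3.8; next 2.7)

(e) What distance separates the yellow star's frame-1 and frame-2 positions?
0.8

The yellow star moved from (5.7, 6.4) to (5.6, 7.2), a distance of √(0.1² + 0.8²) ≈ 0.8.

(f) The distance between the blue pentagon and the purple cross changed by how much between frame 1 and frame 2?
-3.0

Distance in frame 1: 6.1. Distance in frame 2: 3.1.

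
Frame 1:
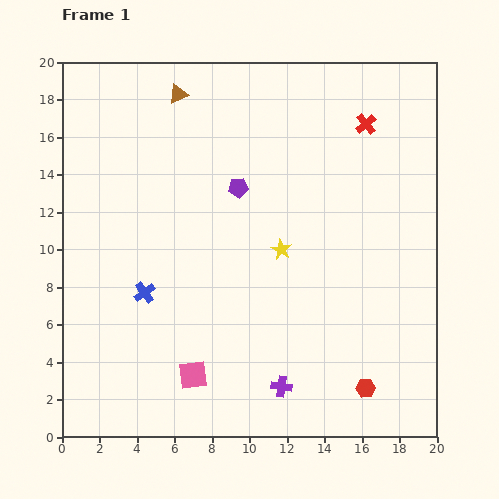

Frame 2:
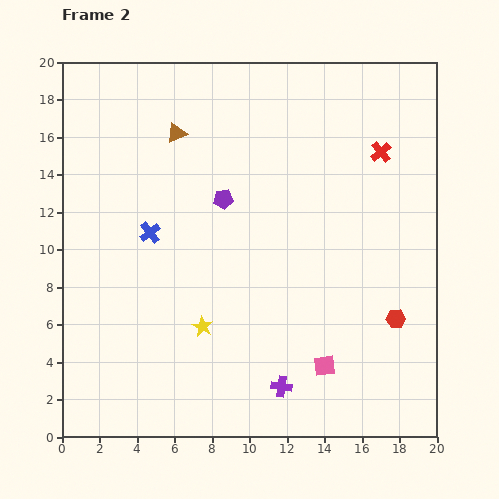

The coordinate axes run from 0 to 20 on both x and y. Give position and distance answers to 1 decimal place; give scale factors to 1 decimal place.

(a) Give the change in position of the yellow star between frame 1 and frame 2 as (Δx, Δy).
(-4.2, -4.1)

The yellow star was at (11.7, 10.0) in frame 1 and (7.5, 5.9) in frame 2.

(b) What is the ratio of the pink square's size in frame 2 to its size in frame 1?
0.7×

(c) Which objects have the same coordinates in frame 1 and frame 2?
the purple cross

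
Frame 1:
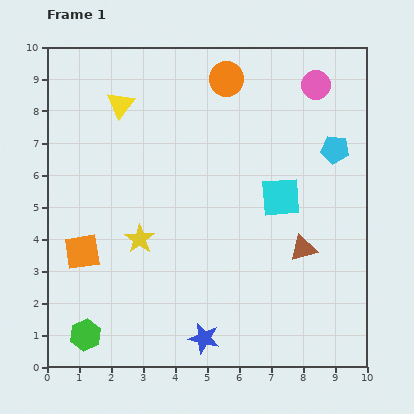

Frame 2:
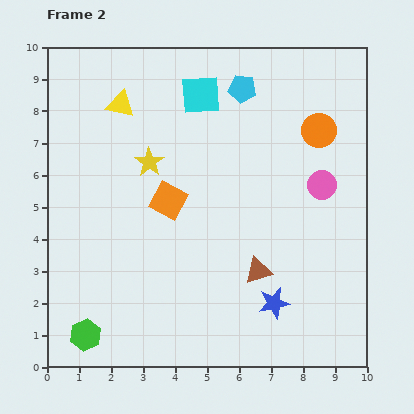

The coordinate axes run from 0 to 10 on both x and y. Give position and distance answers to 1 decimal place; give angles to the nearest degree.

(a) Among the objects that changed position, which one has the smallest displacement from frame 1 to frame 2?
the brown triangle

(moved 1.6)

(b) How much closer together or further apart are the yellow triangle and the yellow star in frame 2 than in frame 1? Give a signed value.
-2.2

Distance in frame 1: 4.2. Distance in frame 2: 2.0.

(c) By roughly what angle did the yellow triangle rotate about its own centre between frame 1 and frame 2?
54° counter-clockwise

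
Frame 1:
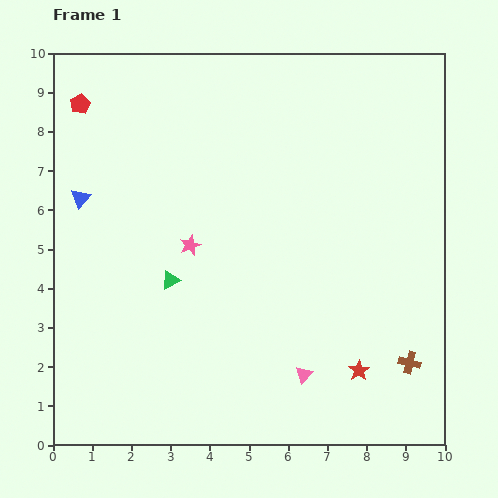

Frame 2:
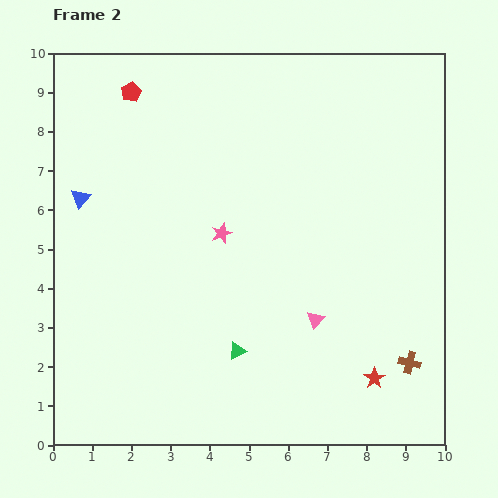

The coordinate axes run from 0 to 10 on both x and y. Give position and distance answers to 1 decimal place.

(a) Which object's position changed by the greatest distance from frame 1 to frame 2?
the green triangle

(moved 2.5; next 1.4)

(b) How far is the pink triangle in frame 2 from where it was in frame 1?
1.4

The pink triangle moved from (6.4, 1.8) to (6.7, 3.2), a distance of √(0.3² + 1.4²) ≈ 1.4.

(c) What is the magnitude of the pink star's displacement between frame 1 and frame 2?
0.9

The pink star moved from (3.5, 5.1) to (4.3, 5.4), a distance of √(0.8² + 0.3²) ≈ 0.9.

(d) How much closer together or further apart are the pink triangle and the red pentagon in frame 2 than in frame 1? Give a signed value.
-1.4

Distance in frame 1: 8.9. Distance in frame 2: 7.5.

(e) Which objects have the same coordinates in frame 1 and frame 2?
the blue triangle, the brown cross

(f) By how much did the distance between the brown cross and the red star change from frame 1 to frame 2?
-0.3

Distance in frame 1: 1.3. Distance in frame 2: 1.0.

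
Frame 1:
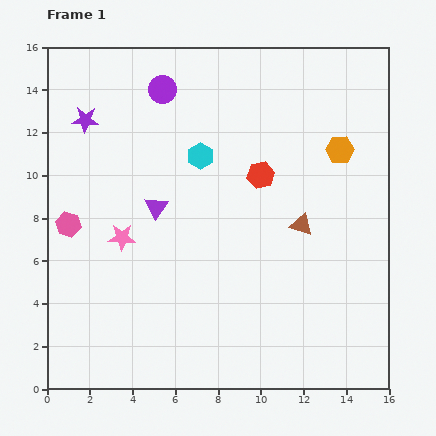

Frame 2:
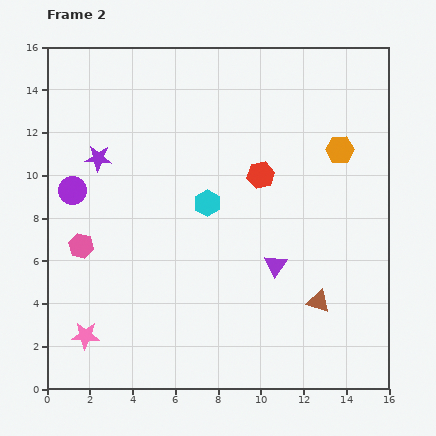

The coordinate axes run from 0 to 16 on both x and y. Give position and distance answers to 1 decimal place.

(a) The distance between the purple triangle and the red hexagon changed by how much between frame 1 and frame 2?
-0.8

Distance in frame 1: 5.1. Distance in frame 2: 4.3.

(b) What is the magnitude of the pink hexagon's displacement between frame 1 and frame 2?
1.2

The pink hexagon moved from (1.0, 7.7) to (1.6, 6.7), a distance of √(0.6² + 1.0²) ≈ 1.2.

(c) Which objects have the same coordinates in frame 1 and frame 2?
the orange hexagon, the red hexagon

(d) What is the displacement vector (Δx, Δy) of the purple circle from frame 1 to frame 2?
(-4.2, -4.7)

The purple circle was at (5.4, 14.0) in frame 1 and (1.2, 9.3) in frame 2.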